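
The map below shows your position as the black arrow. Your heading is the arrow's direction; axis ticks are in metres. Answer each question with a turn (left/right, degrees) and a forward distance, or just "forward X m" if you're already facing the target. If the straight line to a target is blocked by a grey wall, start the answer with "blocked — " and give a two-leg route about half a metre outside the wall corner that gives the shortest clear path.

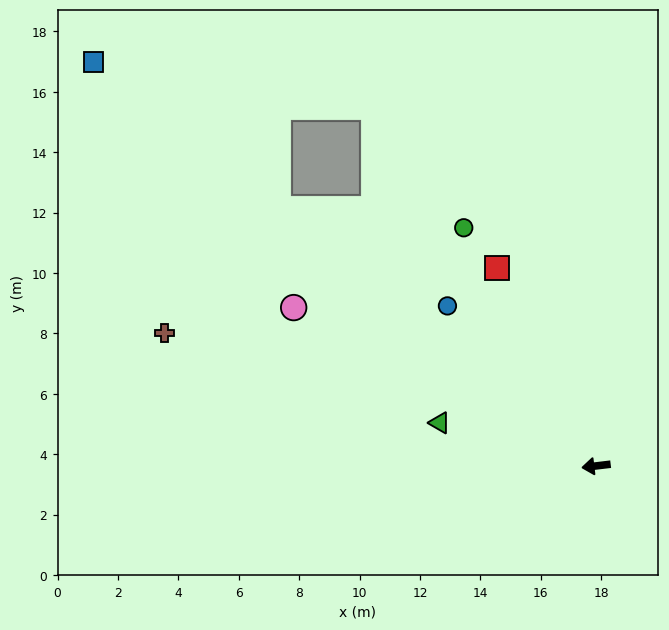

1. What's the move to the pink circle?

turn right 34°, forward 11.3 m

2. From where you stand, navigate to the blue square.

turn right 46°, forward 21.3 m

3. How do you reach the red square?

turn right 70°, forward 7.3 m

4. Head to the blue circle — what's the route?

turn right 54°, forward 7.2 m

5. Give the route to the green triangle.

turn right 22°, forward 5.4 m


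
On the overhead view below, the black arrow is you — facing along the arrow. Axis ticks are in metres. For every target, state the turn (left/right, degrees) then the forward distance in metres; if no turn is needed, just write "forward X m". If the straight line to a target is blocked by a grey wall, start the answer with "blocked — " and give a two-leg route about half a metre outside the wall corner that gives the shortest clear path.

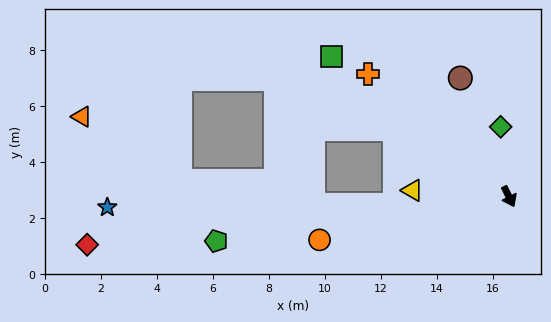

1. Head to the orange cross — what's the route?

turn right 158°, forward 6.7 m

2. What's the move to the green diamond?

turn left 160°, forward 2.5 m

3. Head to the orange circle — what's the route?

turn right 104°, forward 6.9 m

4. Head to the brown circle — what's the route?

turn left 176°, forward 4.6 m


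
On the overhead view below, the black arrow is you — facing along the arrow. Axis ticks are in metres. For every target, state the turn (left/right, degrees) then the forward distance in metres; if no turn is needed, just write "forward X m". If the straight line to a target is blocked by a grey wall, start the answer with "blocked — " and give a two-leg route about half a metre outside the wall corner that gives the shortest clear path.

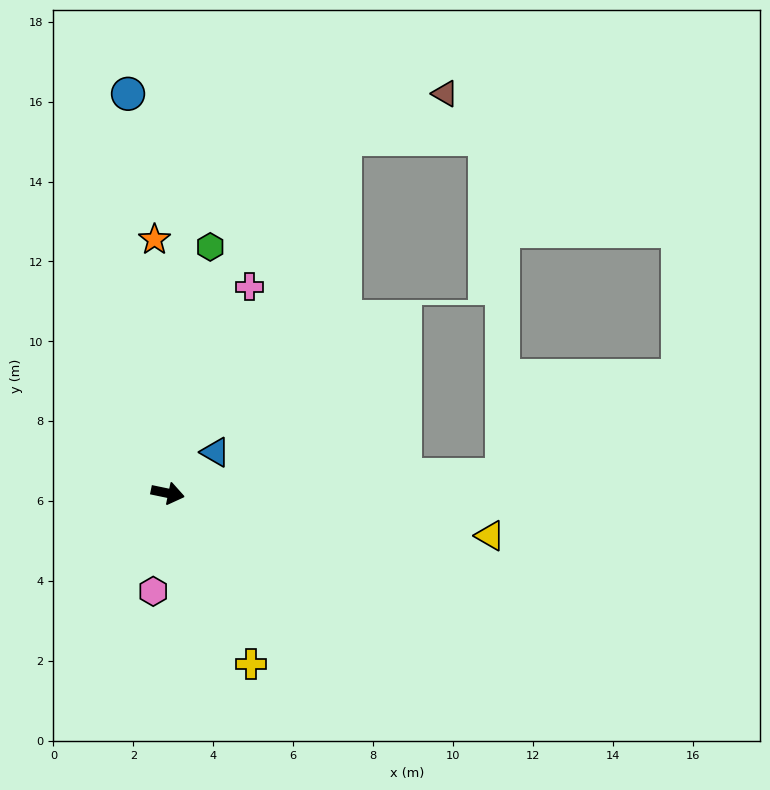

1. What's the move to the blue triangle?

turn left 53°, forward 1.6 m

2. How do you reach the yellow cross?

turn right 52°, forward 4.8 m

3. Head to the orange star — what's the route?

turn left 105°, forward 6.4 m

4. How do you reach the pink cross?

turn left 80°, forward 5.6 m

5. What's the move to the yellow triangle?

turn left 4°, forward 8.1 m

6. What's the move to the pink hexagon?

turn right 87°, forward 2.5 m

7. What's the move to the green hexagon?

turn left 92°, forward 6.3 m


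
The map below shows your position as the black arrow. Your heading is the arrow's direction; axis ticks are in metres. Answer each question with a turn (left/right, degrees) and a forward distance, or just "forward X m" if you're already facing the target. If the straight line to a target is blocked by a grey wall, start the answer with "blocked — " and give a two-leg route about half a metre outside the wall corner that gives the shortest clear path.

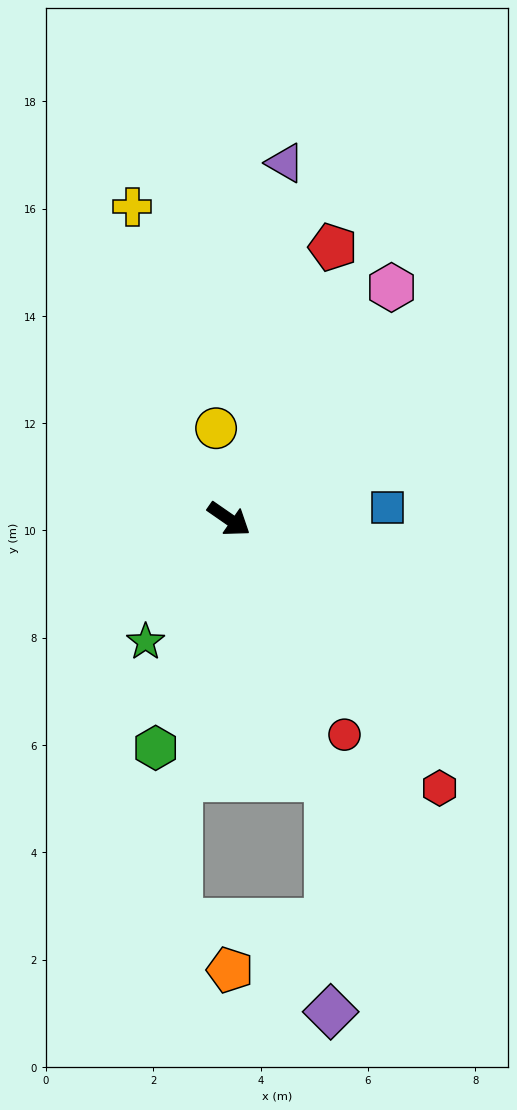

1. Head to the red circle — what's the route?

turn right 27°, forward 4.6 m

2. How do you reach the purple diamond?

blocked — turn right 34°, forward 5.2 m, then turn right 21°, forward 4.3 m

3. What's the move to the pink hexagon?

turn left 90°, forward 5.3 m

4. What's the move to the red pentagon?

turn left 104°, forward 5.4 m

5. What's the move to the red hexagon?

turn right 17°, forward 6.4 m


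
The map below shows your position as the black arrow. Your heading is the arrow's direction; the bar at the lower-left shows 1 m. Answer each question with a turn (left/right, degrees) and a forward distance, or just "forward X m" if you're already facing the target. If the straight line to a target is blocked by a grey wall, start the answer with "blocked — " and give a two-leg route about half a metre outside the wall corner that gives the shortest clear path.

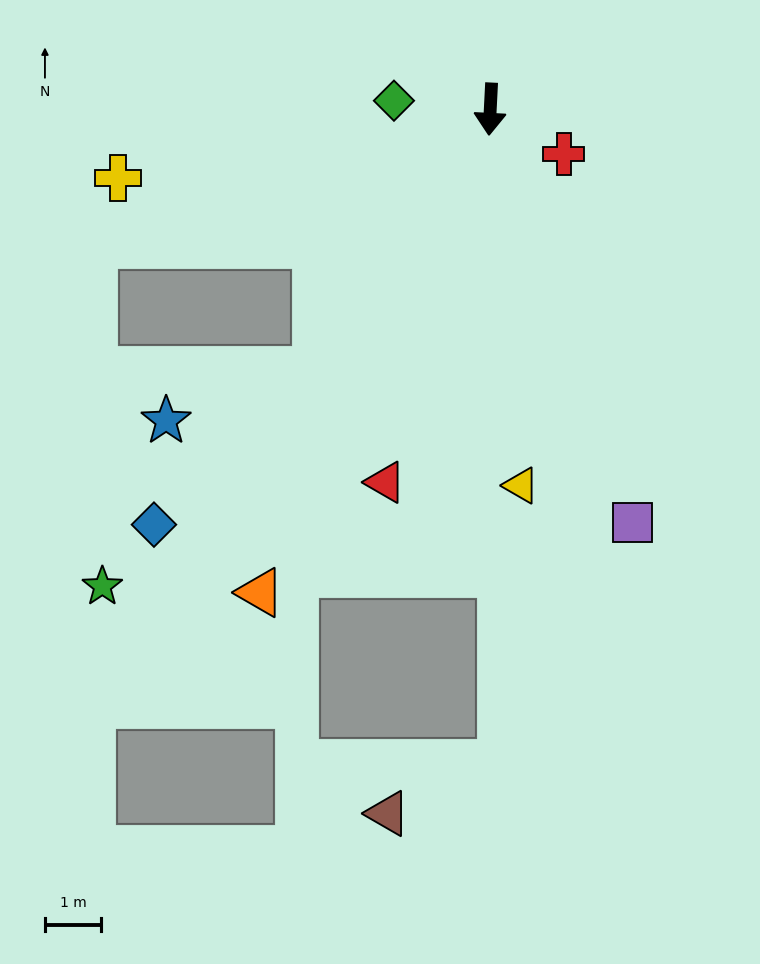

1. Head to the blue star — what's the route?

blocked — turn right 31°, forward 5.6 m, then turn right 38°, forward 2.8 m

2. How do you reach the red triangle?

turn right 13°, forward 6.9 m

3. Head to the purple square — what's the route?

turn left 22°, forward 7.8 m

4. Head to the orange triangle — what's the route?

turn right 23°, forward 9.5 m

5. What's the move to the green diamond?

turn right 92°, forward 1.7 m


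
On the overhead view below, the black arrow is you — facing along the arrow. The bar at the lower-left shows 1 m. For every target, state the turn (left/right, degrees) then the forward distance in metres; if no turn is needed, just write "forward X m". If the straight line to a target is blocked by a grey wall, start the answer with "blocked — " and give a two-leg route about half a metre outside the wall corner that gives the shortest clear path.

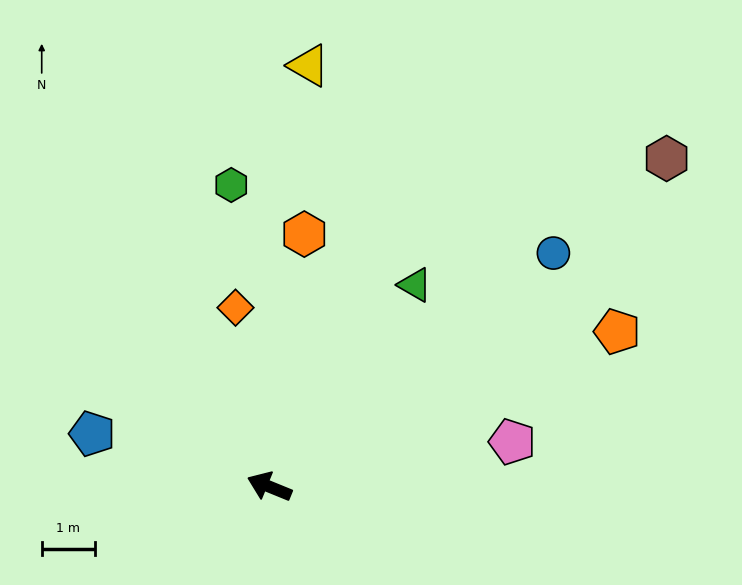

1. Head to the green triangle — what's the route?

turn right 104°, forward 4.7 m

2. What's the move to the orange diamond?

turn right 57°, forward 3.4 m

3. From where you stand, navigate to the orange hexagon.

turn right 76°, forward 4.8 m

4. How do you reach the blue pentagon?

turn left 6°, forward 3.5 m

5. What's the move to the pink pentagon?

turn right 147°, forward 4.7 m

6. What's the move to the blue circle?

turn right 118°, forward 7.0 m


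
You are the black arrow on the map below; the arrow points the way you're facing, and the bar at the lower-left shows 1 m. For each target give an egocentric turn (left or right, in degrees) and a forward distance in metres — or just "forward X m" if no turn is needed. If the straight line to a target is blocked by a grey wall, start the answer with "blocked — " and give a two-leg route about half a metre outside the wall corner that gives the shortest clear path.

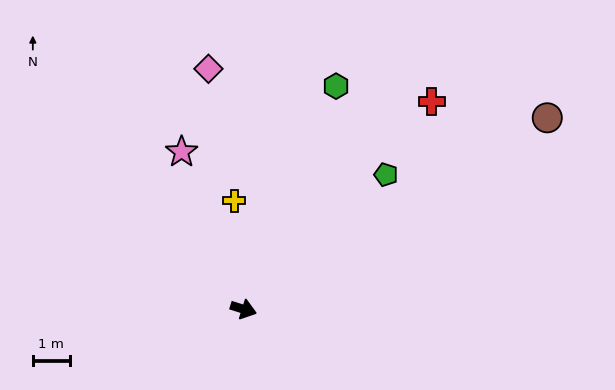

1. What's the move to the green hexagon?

turn left 85°, forward 6.6 m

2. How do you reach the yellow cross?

turn left 112°, forward 3.0 m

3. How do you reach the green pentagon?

turn left 61°, forward 5.3 m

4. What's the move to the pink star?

turn left 129°, forward 4.6 m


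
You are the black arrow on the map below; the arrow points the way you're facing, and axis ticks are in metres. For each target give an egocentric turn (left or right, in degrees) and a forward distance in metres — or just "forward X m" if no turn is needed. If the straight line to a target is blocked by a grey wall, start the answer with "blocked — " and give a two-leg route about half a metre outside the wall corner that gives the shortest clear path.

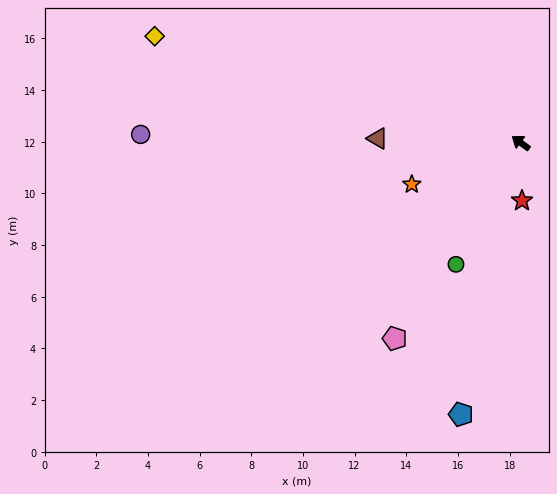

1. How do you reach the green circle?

turn left 98°, forward 5.3 m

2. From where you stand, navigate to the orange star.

turn left 57°, forward 4.5 m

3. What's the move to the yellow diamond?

turn left 20°, forward 14.8 m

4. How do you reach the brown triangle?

turn left 34°, forward 5.5 m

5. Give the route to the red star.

turn left 127°, forward 2.2 m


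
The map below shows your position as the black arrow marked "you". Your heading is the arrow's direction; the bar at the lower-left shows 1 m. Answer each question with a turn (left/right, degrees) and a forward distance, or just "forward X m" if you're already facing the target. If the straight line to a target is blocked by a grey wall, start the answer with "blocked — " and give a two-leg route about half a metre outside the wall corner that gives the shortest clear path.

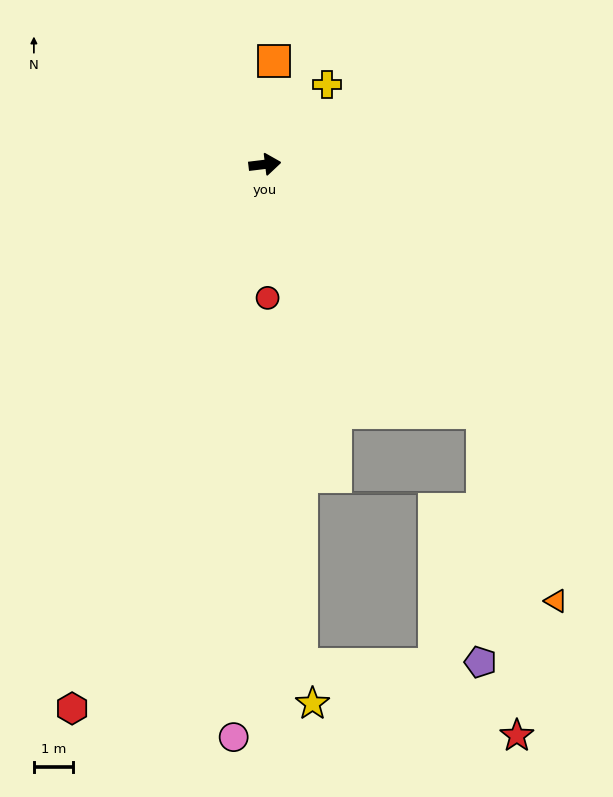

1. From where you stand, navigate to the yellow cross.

turn left 45°, forward 2.6 m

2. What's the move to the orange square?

turn left 78°, forward 2.7 m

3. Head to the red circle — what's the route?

turn right 96°, forward 3.4 m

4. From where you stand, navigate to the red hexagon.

turn right 116°, forward 14.8 m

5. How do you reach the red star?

blocked — turn right 56°, forward 8.5 m, then turn right 35°, forward 8.4 m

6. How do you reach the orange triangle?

blocked — turn right 56°, forward 8.5 m, then turn right 20°, forward 5.2 m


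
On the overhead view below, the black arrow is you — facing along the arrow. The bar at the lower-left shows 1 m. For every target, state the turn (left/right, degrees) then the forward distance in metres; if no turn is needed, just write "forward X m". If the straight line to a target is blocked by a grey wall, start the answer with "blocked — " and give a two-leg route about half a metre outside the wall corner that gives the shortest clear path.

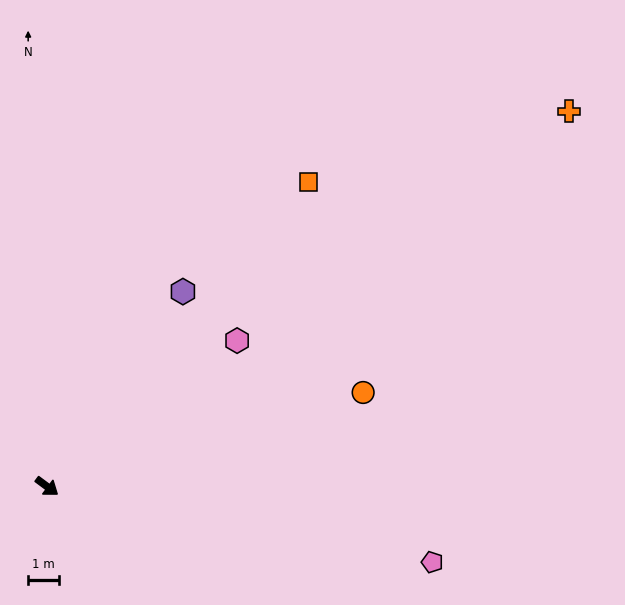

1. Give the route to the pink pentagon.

turn left 26°, forward 12.5 m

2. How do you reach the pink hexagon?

turn left 74°, forward 7.7 m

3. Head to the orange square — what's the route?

turn left 86°, forward 12.8 m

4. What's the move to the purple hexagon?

turn left 92°, forward 7.6 m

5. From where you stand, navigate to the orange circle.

turn left 53°, forward 10.5 m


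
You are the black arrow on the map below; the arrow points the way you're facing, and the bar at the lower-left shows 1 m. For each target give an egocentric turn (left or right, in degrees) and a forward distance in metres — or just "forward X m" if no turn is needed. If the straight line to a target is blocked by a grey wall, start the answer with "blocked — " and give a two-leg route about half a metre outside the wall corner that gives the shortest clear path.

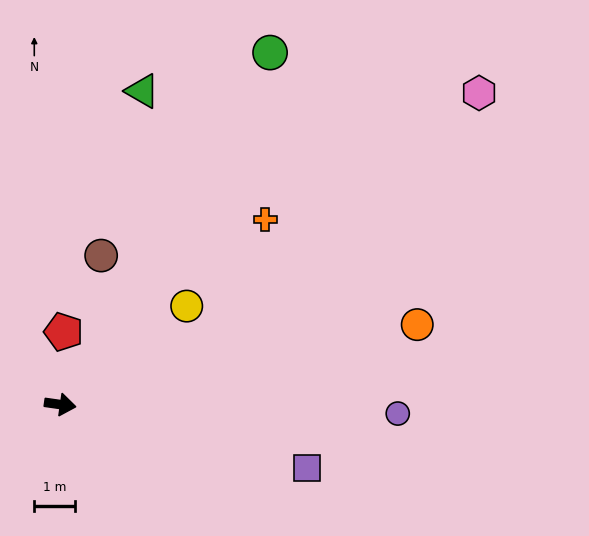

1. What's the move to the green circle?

turn left 67°, forward 10.0 m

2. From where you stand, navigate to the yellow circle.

turn left 46°, forward 3.9 m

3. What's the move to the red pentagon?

turn left 95°, forward 1.8 m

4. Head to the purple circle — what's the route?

turn left 7°, forward 8.3 m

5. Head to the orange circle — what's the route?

turn left 21°, forward 8.9 m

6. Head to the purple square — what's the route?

turn right 6°, forward 6.2 m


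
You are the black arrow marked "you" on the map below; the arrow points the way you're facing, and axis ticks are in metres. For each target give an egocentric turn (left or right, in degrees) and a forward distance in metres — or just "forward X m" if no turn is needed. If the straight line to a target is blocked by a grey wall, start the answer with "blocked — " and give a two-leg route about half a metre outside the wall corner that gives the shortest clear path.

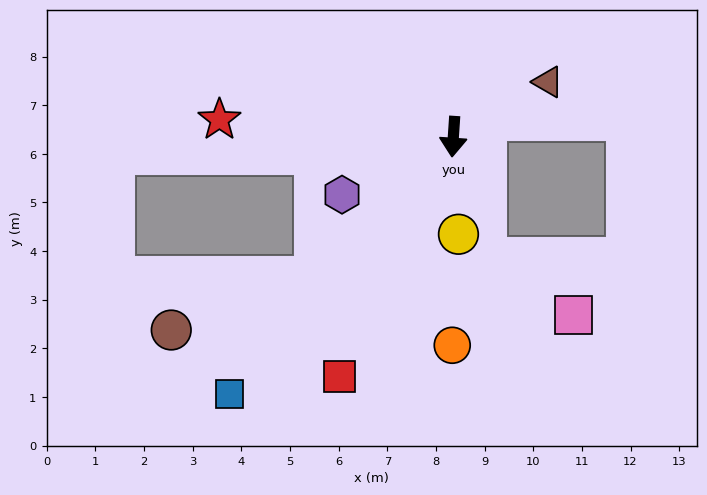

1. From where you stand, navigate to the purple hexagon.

turn right 59°, forward 2.6 m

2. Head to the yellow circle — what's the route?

turn left 7°, forward 2.0 m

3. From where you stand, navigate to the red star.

turn right 90°, forward 4.8 m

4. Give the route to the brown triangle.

turn left 124°, forward 2.2 m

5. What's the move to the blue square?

turn right 37°, forward 7.0 m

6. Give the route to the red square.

turn right 22°, forward 5.5 m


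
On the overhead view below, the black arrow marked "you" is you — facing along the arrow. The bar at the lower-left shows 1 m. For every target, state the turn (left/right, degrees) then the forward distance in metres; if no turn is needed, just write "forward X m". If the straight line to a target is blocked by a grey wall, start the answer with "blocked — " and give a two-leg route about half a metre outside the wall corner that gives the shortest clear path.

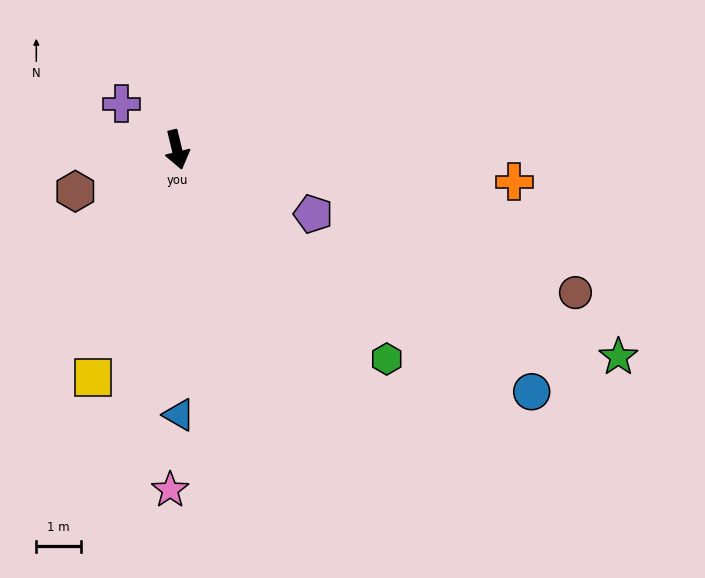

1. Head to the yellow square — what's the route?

turn right 34°, forward 5.4 m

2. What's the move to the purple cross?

turn right 143°, forward 1.6 m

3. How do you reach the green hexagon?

turn left 31°, forward 6.6 m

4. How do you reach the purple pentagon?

turn left 51°, forward 3.4 m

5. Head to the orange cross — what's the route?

turn left 71°, forward 7.5 m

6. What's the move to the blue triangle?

turn right 13°, forward 5.9 m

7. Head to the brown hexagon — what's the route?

turn right 81°, forward 2.4 m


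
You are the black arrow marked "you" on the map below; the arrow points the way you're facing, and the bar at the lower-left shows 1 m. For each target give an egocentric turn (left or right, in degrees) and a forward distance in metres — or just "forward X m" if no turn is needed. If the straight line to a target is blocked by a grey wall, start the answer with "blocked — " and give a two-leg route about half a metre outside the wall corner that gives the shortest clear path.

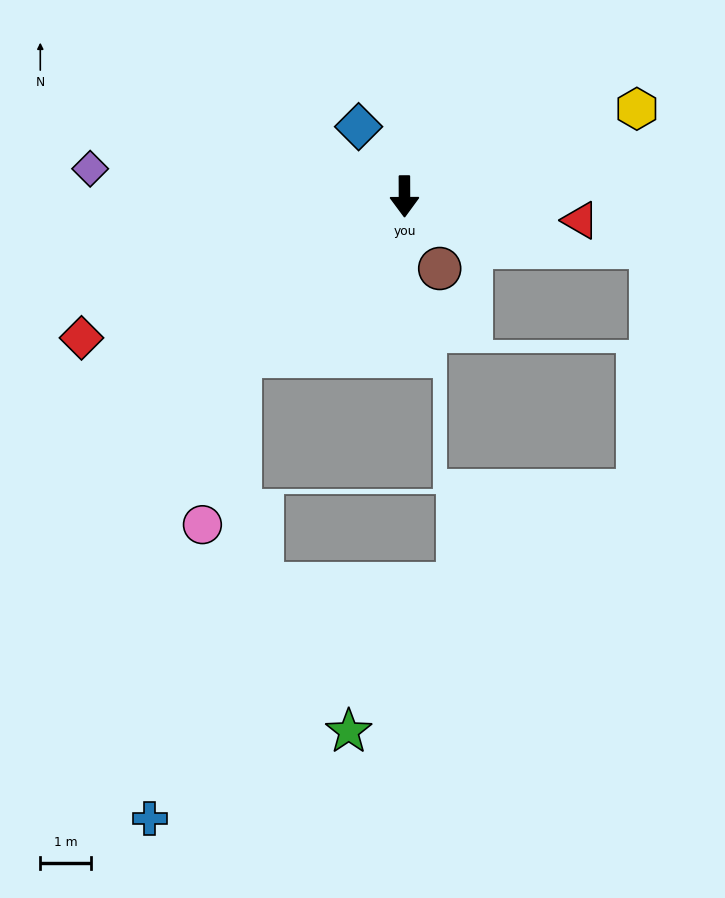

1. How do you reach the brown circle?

turn left 26°, forward 1.6 m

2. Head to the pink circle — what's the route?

blocked — turn right 46°, forward 4.5 m, then turn left 33°, forward 3.4 m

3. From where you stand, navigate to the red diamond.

turn right 67°, forward 6.9 m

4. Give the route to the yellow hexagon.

turn left 110°, forward 4.9 m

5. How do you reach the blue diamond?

turn right 147°, forward 1.6 m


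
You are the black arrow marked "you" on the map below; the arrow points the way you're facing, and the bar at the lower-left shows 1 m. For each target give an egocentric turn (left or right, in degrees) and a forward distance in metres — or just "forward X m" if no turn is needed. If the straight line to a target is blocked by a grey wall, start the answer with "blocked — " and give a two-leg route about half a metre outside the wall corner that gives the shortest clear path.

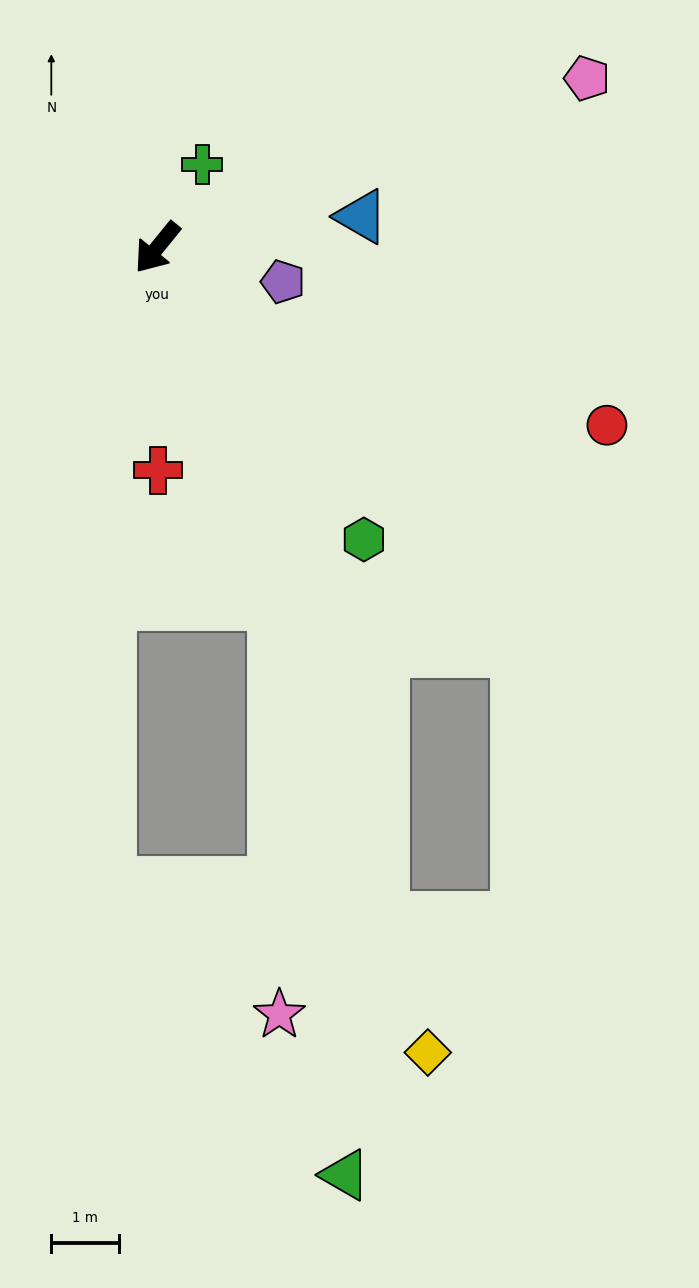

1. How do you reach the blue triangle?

turn left 138°, forward 3.1 m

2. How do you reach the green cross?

turn right 169°, forward 1.4 m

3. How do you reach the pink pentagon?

turn left 151°, forward 6.8 m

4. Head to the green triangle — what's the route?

blocked — turn left 58°, forward 5.5 m, then turn right 12°, forward 8.5 m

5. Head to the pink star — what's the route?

blocked — turn left 58°, forward 5.5 m, then turn right 19°, forward 6.1 m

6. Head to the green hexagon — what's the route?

turn left 74°, forward 5.3 m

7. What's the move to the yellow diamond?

turn left 58°, forward 12.6 m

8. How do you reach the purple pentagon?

turn left 114°, forward 1.9 m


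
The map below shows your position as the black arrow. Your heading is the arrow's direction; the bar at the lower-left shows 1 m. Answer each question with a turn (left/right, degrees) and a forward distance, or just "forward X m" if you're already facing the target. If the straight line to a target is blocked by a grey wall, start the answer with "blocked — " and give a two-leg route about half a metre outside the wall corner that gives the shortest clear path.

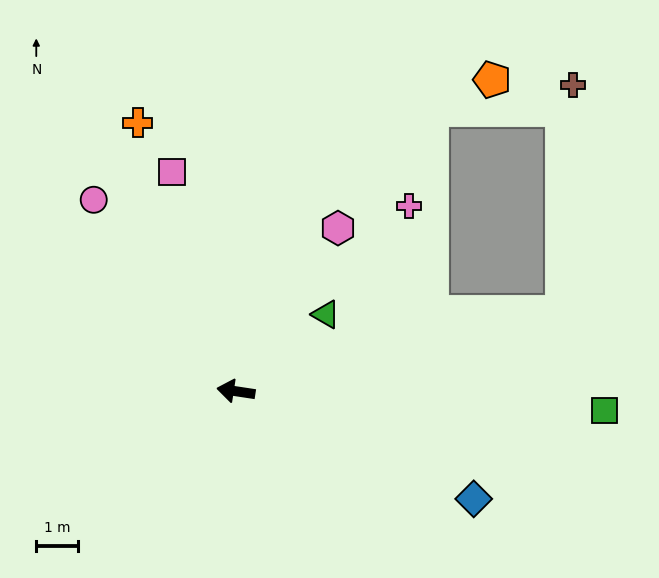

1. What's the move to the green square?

turn right 174°, forward 8.7 m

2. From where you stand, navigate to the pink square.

turn right 65°, forward 5.4 m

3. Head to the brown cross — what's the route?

blocked — turn right 158°, forward 8.0 m, then turn left 74°, forward 5.4 m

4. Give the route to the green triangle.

turn right 131°, forward 2.8 m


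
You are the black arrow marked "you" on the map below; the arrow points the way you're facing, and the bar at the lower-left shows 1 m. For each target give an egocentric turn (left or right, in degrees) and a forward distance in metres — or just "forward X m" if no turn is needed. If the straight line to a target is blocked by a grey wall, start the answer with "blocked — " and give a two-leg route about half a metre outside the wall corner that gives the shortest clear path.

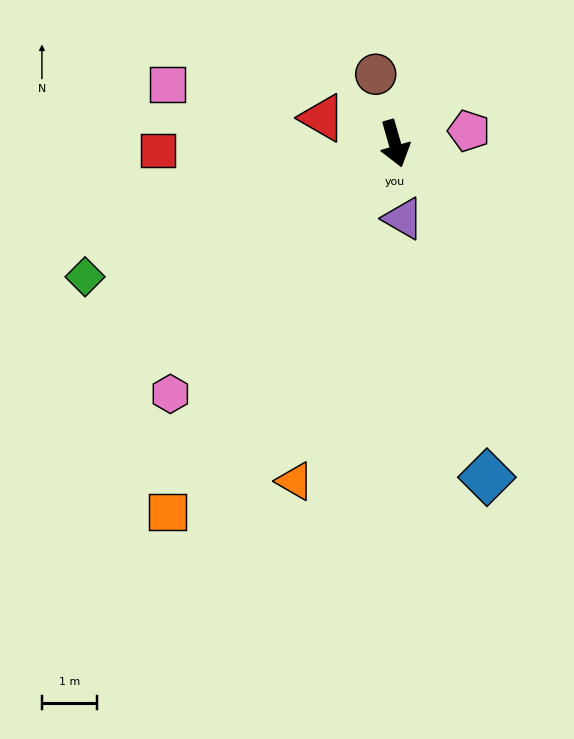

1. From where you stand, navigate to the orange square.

turn right 48°, forward 7.8 m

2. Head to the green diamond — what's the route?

turn right 83°, forward 6.1 m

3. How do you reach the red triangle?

turn right 126°, forward 1.4 m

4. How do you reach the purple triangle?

turn right 10°, forward 1.4 m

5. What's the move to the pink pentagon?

turn left 84°, forward 1.4 m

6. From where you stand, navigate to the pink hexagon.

turn right 58°, forward 6.1 m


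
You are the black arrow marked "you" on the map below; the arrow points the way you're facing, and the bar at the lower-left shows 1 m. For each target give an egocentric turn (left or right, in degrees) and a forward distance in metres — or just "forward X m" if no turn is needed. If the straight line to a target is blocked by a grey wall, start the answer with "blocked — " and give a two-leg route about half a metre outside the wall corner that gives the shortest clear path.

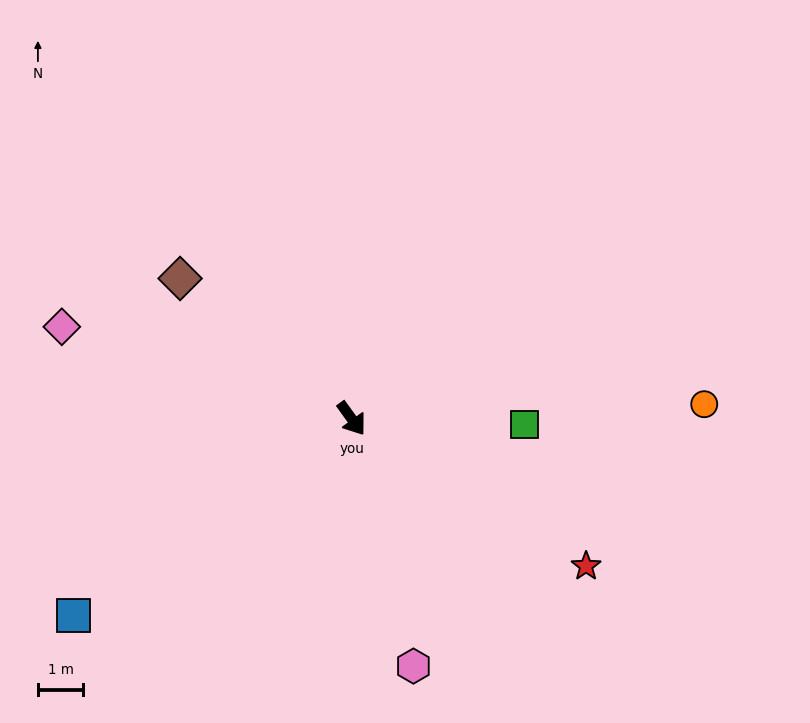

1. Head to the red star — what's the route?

turn left 22°, forward 6.1 m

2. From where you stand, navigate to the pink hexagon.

turn right 22°, forward 5.7 m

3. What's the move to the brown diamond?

turn right 165°, forward 4.9 m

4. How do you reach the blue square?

turn right 91°, forward 7.5 m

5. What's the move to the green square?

turn left 52°, forward 3.8 m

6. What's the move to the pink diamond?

turn right 143°, forward 6.7 m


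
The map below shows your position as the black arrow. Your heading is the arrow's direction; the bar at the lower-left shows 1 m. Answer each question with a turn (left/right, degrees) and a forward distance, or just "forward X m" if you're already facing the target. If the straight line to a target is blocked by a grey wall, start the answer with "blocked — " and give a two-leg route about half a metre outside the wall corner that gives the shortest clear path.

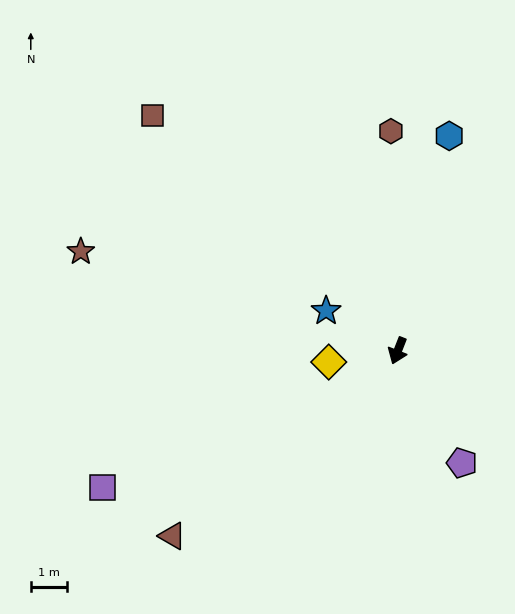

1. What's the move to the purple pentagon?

turn left 51°, forward 3.6 m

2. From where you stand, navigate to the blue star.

turn right 98°, forward 2.3 m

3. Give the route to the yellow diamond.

turn right 59°, forward 1.9 m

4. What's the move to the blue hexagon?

turn right 172°, forward 6.1 m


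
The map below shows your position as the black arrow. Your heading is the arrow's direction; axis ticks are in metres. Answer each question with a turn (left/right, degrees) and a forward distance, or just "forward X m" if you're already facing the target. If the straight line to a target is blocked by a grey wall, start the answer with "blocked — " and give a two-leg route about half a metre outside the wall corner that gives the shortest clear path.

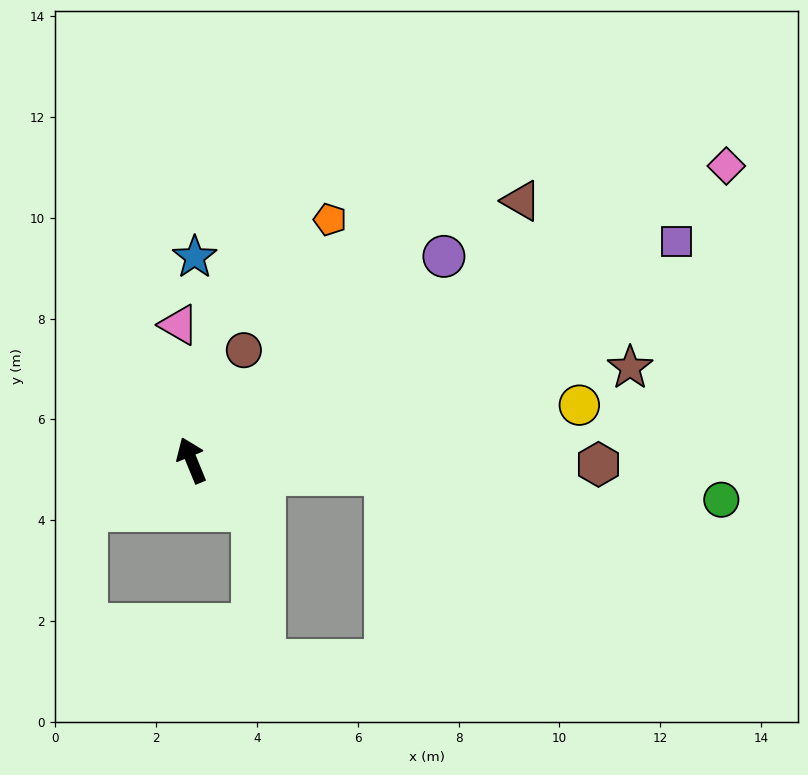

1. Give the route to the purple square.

turn right 88°, forward 10.6 m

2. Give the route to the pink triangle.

turn right 17°, forward 2.7 m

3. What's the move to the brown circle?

turn right 48°, forward 2.4 m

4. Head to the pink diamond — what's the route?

turn right 84°, forward 12.1 m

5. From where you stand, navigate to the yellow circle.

turn right 104°, forward 7.8 m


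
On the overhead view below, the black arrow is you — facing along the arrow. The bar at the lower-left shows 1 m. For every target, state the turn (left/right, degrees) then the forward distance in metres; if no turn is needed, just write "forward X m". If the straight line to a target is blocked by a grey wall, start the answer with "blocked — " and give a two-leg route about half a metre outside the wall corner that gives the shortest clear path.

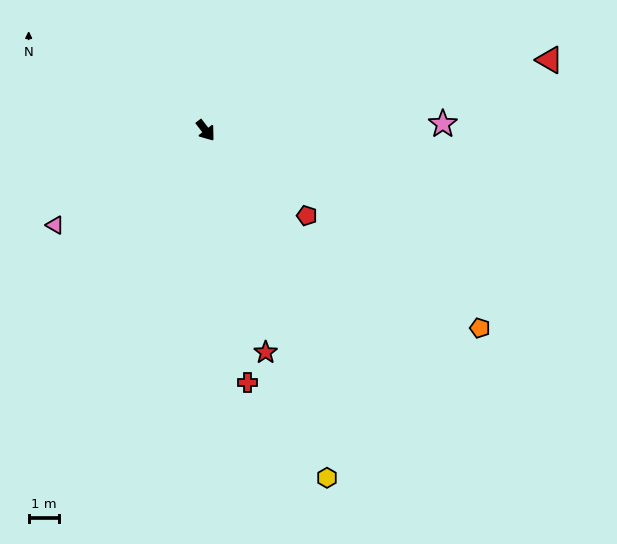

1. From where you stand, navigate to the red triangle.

turn left 64°, forward 11.6 m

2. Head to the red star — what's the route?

turn right 23°, forward 7.6 m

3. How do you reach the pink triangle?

turn right 96°, forward 5.9 m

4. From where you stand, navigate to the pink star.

turn left 54°, forward 7.9 m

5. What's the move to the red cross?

turn right 28°, forward 8.5 m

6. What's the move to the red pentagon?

turn left 12°, forward 4.4 m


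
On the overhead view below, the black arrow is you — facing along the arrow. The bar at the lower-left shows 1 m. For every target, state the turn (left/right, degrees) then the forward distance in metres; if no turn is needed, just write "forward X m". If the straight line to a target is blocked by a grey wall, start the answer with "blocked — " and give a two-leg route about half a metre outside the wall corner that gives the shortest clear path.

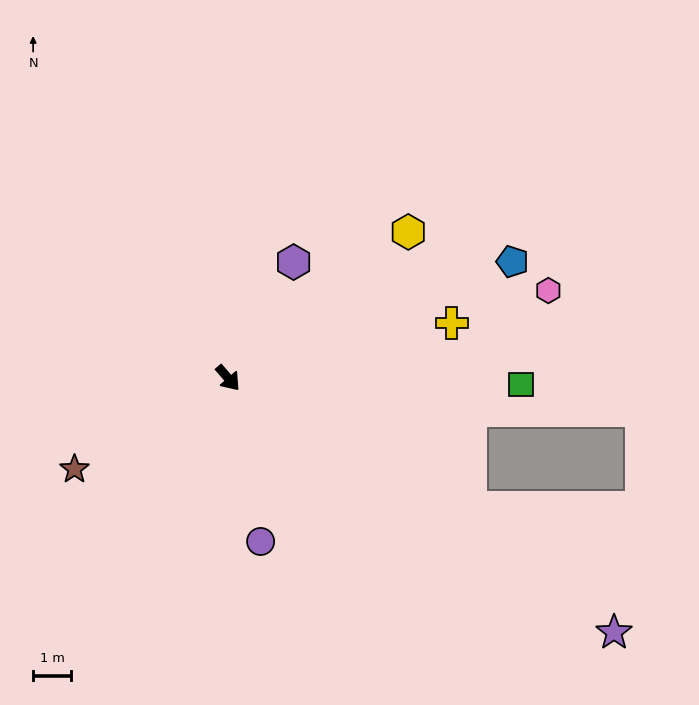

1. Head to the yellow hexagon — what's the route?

turn left 88°, forward 6.1 m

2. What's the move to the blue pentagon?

turn left 71°, forward 8.1 m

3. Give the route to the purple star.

turn left 16°, forward 12.1 m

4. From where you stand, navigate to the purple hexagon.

turn left 110°, forward 3.5 m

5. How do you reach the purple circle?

turn right 30°, forward 4.4 m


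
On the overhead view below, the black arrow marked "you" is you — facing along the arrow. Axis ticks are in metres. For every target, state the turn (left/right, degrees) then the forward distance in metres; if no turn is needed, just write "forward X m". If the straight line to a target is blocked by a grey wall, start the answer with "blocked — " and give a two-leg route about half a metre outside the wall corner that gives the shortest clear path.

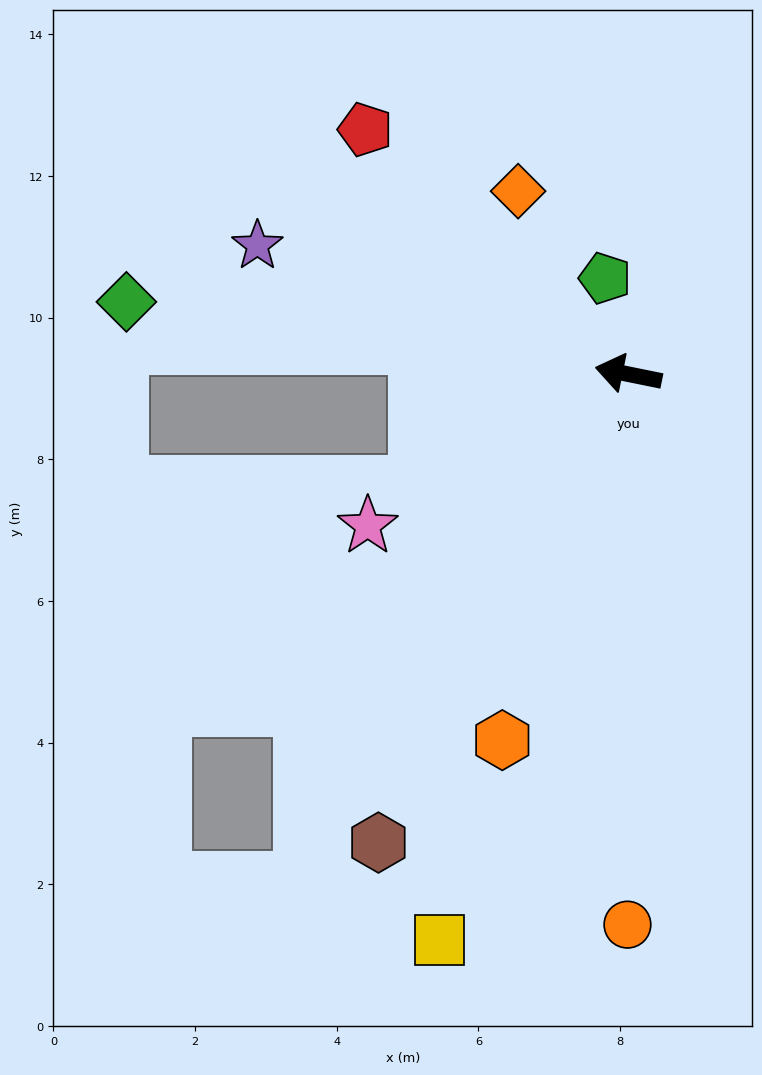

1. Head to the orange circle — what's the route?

turn left 101°, forward 7.8 m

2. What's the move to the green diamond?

turn left 3°, forward 7.2 m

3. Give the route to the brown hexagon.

turn left 73°, forward 7.5 m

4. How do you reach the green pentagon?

turn right 65°, forward 1.4 m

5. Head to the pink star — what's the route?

turn left 42°, forward 4.3 m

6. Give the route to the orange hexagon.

turn left 82°, forward 5.5 m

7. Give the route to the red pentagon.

turn right 31°, forward 5.1 m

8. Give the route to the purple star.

turn right 8°, forward 5.5 m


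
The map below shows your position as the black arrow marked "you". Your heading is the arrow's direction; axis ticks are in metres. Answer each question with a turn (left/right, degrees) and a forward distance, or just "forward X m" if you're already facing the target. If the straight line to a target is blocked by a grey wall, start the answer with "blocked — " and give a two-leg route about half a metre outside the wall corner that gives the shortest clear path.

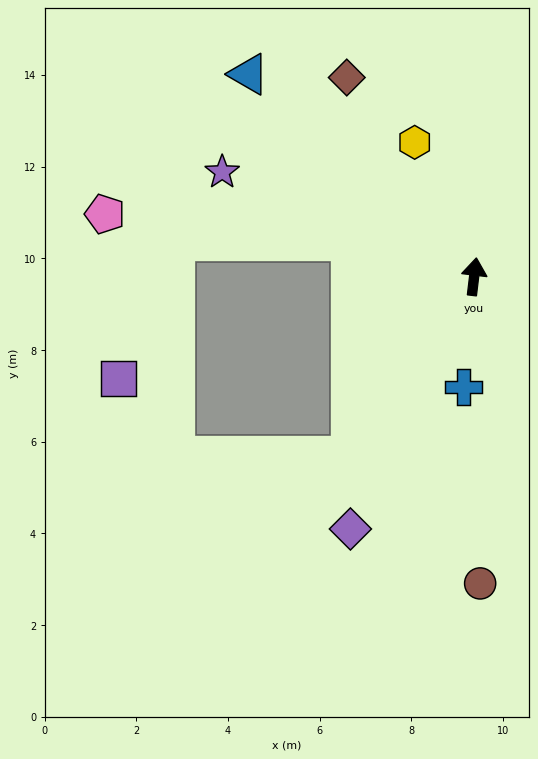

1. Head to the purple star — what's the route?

turn left 74°, forward 5.9 m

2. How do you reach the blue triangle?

turn left 55°, forward 6.6 m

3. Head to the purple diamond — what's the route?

turn left 161°, forward 6.1 m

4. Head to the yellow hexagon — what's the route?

turn left 31°, forward 3.2 m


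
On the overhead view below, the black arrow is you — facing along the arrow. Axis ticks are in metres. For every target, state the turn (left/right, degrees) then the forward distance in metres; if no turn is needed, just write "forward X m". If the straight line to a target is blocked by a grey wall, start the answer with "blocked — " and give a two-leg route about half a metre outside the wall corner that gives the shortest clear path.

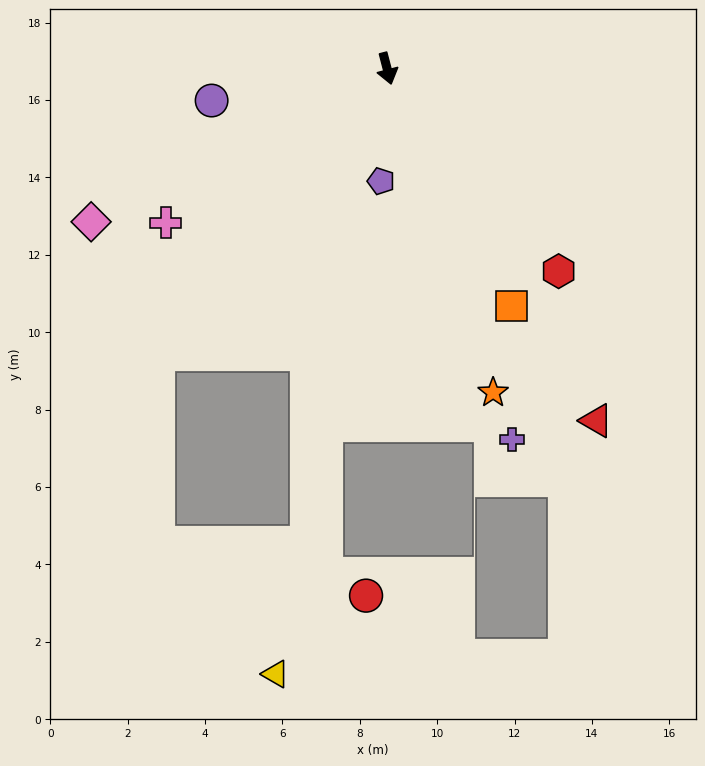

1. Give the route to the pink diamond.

turn right 77°, forward 8.6 m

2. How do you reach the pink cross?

turn right 70°, forward 7.0 m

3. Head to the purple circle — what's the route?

turn right 94°, forward 4.6 m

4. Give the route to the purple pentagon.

turn right 18°, forward 2.9 m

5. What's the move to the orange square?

turn left 13°, forward 6.9 m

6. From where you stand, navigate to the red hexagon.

turn left 26°, forward 6.9 m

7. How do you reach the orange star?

turn left 4°, forward 8.8 m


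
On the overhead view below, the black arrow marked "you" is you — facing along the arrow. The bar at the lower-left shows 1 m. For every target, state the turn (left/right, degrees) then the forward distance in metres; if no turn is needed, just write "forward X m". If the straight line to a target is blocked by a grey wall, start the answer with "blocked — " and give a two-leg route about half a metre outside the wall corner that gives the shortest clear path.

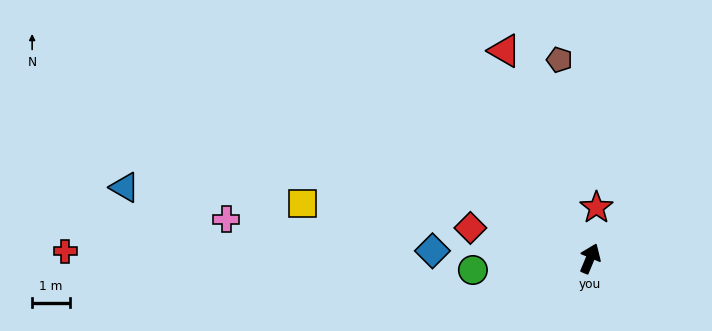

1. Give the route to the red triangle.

turn left 45°, forward 6.0 m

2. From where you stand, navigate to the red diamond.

turn left 98°, forward 3.3 m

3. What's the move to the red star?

turn left 16°, forward 1.4 m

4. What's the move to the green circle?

turn left 118°, forward 3.1 m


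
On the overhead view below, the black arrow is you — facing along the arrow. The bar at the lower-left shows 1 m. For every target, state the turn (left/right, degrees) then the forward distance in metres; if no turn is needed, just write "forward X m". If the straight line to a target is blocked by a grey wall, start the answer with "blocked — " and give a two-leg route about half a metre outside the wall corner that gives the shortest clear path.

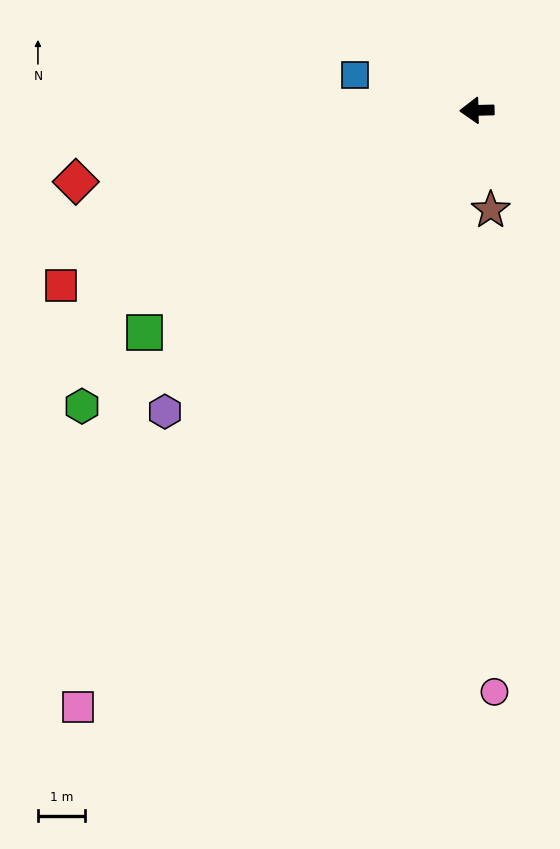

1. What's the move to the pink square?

turn left 55°, forward 15.2 m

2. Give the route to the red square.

turn left 21°, forward 9.6 m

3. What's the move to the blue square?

turn right 18°, forward 2.7 m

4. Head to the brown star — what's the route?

turn left 96°, forward 2.1 m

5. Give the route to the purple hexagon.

turn left 43°, forward 9.2 m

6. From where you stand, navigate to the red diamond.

turn left 9°, forward 8.6 m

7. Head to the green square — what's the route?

turn left 32°, forward 8.5 m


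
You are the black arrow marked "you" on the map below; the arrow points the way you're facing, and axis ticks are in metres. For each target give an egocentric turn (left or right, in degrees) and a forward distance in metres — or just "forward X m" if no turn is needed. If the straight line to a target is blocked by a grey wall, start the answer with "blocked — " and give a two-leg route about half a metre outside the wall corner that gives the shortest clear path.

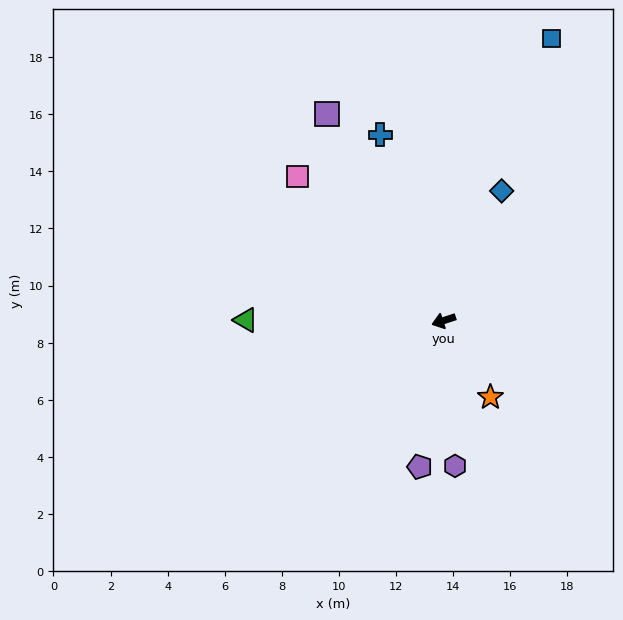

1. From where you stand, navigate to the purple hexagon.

turn left 76°, forward 5.1 m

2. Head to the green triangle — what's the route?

turn right 18°, forward 6.9 m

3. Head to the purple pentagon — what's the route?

turn left 63°, forward 5.2 m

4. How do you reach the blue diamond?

turn right 132°, forward 5.0 m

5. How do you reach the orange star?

turn left 103°, forward 3.1 m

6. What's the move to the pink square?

turn right 63°, forward 7.2 m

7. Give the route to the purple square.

turn right 79°, forward 8.3 m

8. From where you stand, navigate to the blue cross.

turn right 89°, forward 6.9 m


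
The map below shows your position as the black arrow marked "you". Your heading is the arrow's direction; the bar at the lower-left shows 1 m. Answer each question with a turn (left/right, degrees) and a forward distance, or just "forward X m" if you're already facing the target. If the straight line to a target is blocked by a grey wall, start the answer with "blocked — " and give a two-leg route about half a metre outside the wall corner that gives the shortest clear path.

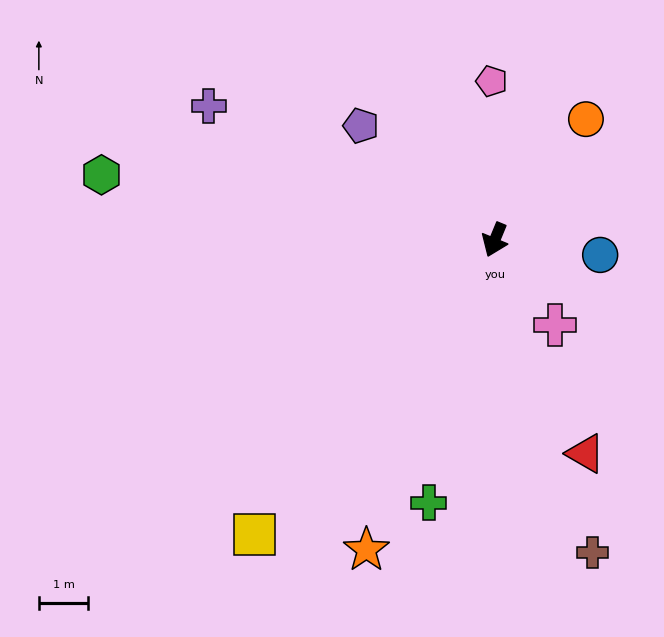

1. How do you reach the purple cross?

turn right 93°, forward 6.4 m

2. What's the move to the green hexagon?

turn right 77°, forward 8.0 m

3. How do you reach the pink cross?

turn left 58°, forward 2.1 m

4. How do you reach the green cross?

turn left 8°, forward 5.5 m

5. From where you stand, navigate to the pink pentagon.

turn right 156°, forward 3.2 m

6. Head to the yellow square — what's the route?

turn right 17°, forward 7.7 m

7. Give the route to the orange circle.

turn left 165°, forward 3.0 m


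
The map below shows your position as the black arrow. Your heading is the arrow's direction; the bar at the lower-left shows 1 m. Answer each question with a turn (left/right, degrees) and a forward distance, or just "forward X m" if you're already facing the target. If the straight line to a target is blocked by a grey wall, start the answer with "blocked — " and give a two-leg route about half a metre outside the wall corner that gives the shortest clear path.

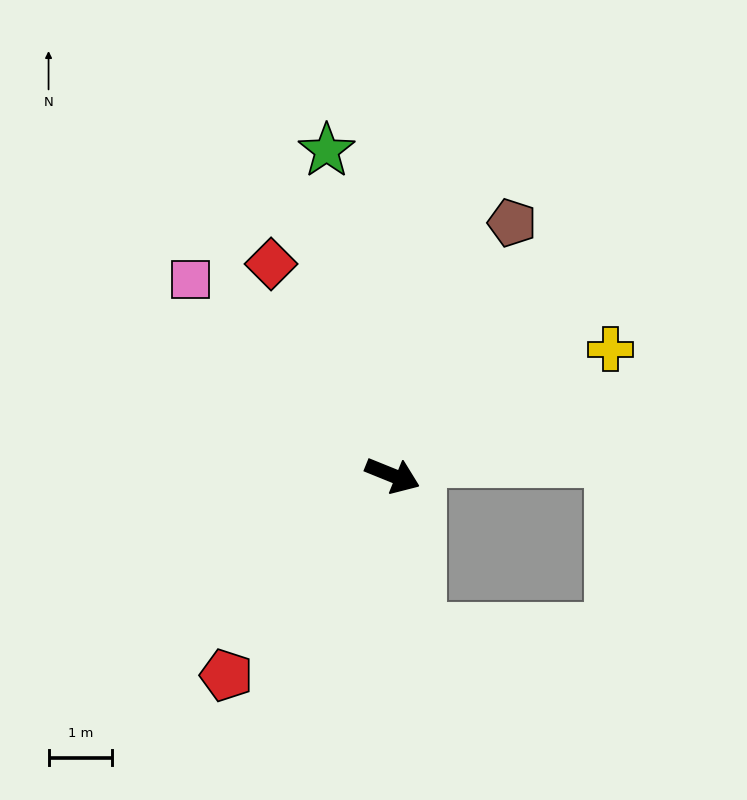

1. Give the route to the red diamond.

turn left 142°, forward 3.8 m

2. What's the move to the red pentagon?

turn right 108°, forward 4.1 m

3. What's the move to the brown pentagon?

turn left 87°, forward 4.4 m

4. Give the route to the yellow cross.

turn left 52°, forward 4.0 m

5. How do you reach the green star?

turn left 124°, forward 5.2 m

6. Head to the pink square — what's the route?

turn left 158°, forward 4.4 m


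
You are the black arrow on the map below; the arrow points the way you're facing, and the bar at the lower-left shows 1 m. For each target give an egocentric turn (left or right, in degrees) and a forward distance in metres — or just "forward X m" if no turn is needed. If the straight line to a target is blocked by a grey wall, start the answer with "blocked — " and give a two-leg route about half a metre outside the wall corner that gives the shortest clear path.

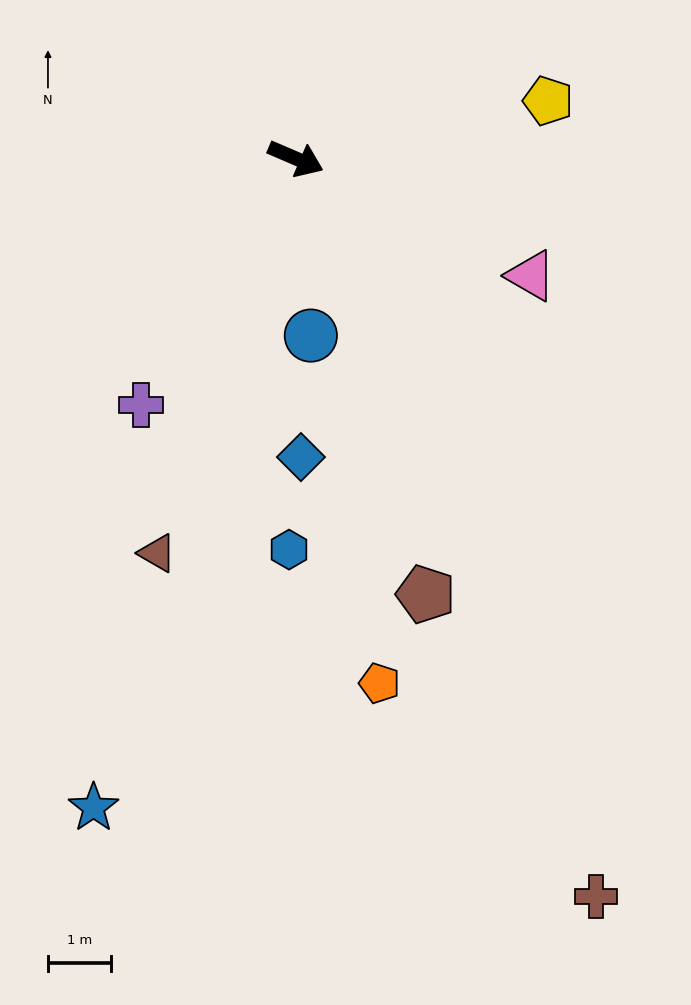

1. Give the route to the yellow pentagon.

turn left 36°, forward 4.1 m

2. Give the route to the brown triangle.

turn right 86°, forward 6.7 m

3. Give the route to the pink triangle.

turn right 3°, forward 4.2 m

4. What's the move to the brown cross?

turn right 45°, forward 12.7 m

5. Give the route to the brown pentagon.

turn right 50°, forward 7.3 m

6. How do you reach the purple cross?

turn right 99°, forward 4.7 m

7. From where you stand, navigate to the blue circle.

turn right 62°, forward 2.8 m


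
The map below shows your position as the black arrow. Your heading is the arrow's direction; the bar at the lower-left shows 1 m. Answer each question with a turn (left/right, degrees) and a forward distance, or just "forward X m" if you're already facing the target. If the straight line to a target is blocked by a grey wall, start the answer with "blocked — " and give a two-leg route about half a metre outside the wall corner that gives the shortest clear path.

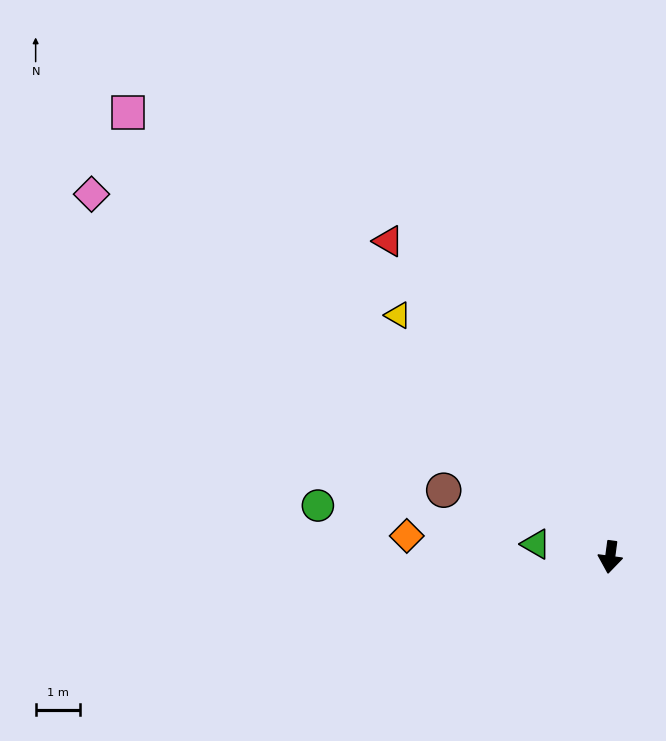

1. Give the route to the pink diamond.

turn right 117°, forward 14.3 m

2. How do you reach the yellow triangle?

turn right 131°, forward 7.3 m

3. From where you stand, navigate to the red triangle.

turn right 137°, forward 8.7 m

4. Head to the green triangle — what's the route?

turn right 92°, forward 1.7 m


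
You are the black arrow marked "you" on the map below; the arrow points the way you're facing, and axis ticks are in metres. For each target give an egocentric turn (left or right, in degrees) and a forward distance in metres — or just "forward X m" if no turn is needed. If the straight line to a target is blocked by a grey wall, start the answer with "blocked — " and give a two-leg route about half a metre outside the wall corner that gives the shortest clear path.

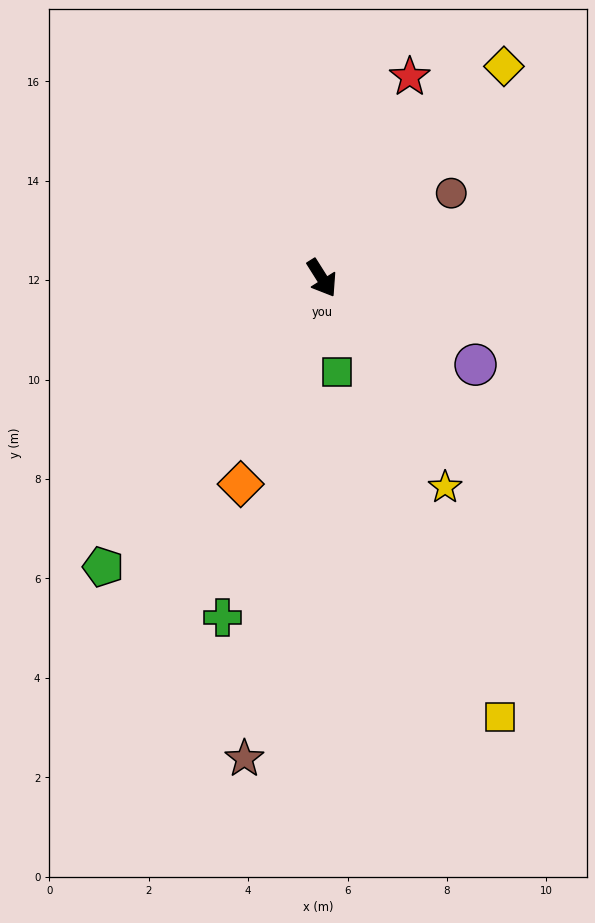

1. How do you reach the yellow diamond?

turn left 107°, forward 5.6 m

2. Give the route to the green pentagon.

turn right 69°, forward 7.3 m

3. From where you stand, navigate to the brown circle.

turn left 91°, forward 3.1 m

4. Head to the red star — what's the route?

turn left 124°, forward 4.4 m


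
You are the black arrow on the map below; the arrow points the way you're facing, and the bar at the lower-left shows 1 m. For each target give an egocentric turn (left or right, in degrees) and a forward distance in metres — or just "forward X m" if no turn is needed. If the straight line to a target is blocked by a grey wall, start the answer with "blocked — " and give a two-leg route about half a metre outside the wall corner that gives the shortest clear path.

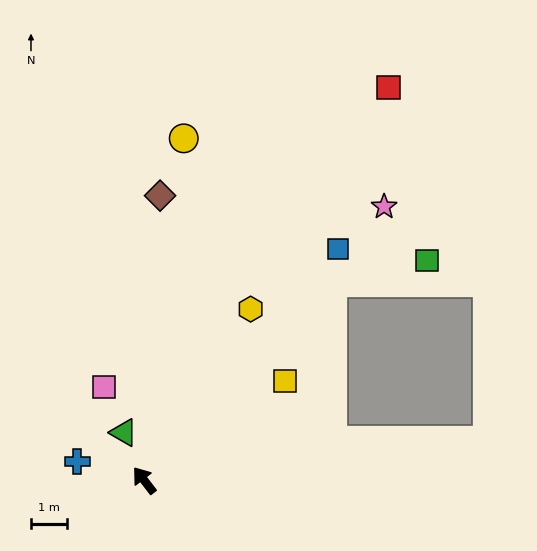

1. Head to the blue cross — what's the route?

turn left 37°, forward 1.9 m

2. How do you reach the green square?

blocked — turn right 81°, forward 7.5 m, then turn right 34°, forward 2.7 m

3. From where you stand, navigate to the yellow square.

turn right 92°, forward 4.7 m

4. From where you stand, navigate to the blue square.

turn right 78°, forward 8.3 m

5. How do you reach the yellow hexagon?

turn right 69°, forward 5.5 m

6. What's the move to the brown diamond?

turn right 41°, forward 7.8 m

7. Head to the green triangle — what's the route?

turn right 14°, forward 1.4 m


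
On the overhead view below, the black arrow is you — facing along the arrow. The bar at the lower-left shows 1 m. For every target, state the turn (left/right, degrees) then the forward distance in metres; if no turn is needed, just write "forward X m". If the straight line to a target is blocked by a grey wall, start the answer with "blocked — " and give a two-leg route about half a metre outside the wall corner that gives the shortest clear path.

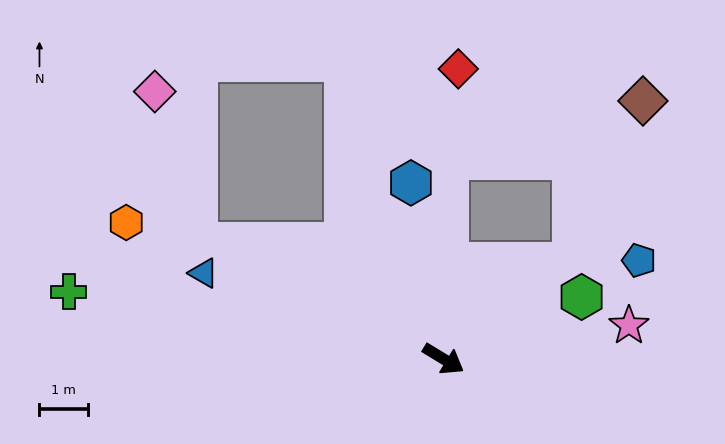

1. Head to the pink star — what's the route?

turn left 42°, forward 3.9 m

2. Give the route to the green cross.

turn right 159°, forward 7.8 m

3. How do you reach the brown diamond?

blocked — turn left 68°, forward 3.3 m, then turn left 30°, forward 3.6 m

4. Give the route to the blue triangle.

turn right 168°, forward 5.2 m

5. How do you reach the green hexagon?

turn left 55°, forward 3.1 m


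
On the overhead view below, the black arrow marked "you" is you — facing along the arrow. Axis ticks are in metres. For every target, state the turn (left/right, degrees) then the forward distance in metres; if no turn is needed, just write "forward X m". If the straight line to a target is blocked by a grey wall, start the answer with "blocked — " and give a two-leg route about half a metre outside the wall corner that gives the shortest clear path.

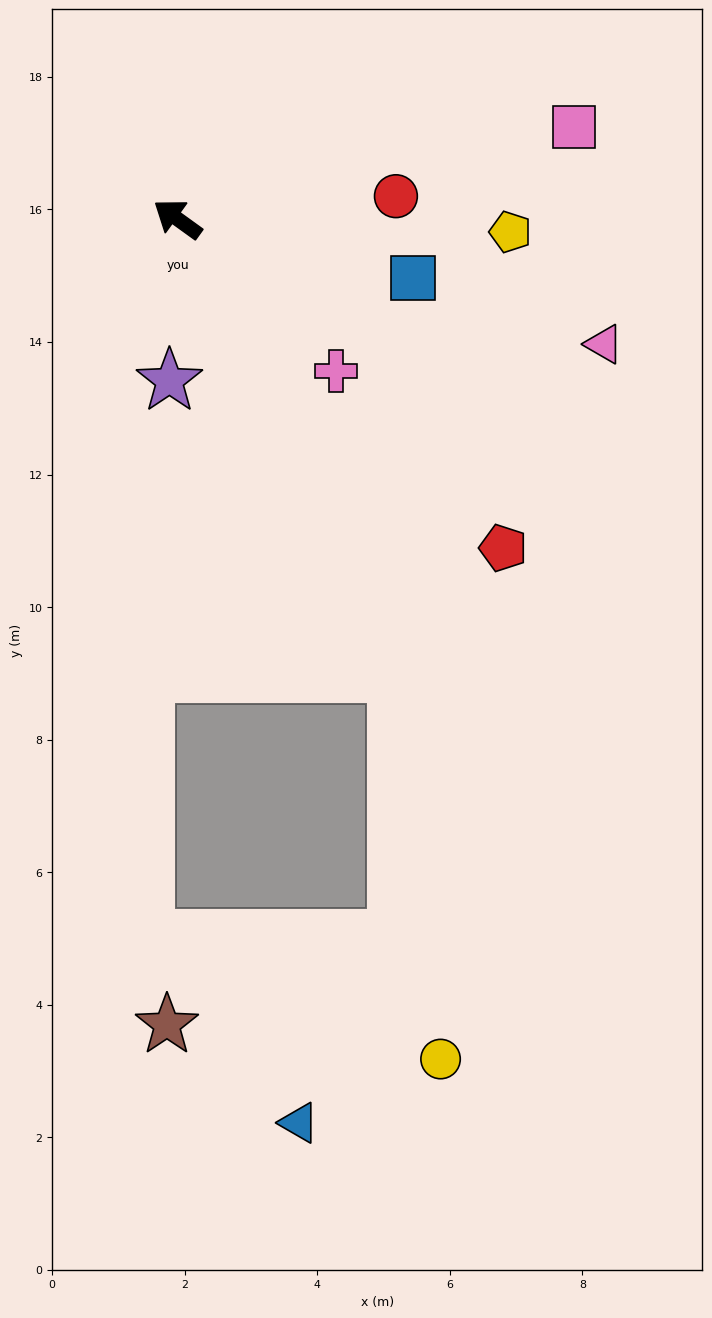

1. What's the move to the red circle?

turn right 138°, forward 3.3 m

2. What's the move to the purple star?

turn left 123°, forward 2.4 m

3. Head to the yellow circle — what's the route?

blocked — turn left 151°, forward 7.6 m, then turn right 19°, forward 5.8 m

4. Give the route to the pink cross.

turn left 172°, forward 3.3 m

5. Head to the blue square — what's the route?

turn right 158°, forward 3.7 m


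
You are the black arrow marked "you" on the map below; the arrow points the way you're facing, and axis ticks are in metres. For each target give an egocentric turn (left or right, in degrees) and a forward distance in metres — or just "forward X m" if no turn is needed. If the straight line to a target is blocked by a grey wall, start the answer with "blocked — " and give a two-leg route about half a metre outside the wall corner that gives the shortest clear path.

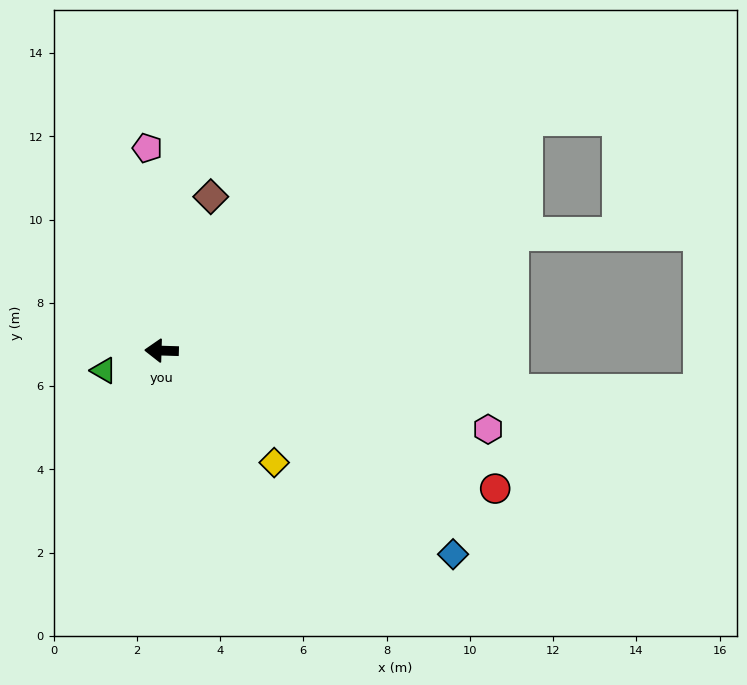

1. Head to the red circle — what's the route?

turn left 159°, forward 8.7 m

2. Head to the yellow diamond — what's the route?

turn left 137°, forward 3.8 m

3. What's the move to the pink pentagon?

turn right 84°, forward 4.9 m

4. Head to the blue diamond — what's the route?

turn left 147°, forward 8.5 m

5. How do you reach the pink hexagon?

turn left 168°, forward 8.1 m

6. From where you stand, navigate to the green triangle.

turn left 21°, forward 1.5 m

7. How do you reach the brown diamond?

turn right 106°, forward 3.9 m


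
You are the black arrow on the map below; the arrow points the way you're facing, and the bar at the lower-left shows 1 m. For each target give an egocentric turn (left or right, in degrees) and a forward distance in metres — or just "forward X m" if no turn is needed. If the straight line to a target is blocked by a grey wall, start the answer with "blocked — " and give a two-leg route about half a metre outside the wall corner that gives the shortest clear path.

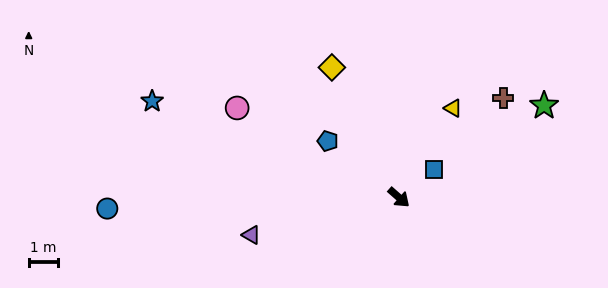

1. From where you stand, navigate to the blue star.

turn right 160°, forward 8.9 m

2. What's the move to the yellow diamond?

turn left 159°, forward 4.9 m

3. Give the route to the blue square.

turn left 80°, forward 1.5 m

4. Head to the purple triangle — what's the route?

turn right 124°, forward 5.1 m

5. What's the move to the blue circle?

turn right 136°, forward 9.8 m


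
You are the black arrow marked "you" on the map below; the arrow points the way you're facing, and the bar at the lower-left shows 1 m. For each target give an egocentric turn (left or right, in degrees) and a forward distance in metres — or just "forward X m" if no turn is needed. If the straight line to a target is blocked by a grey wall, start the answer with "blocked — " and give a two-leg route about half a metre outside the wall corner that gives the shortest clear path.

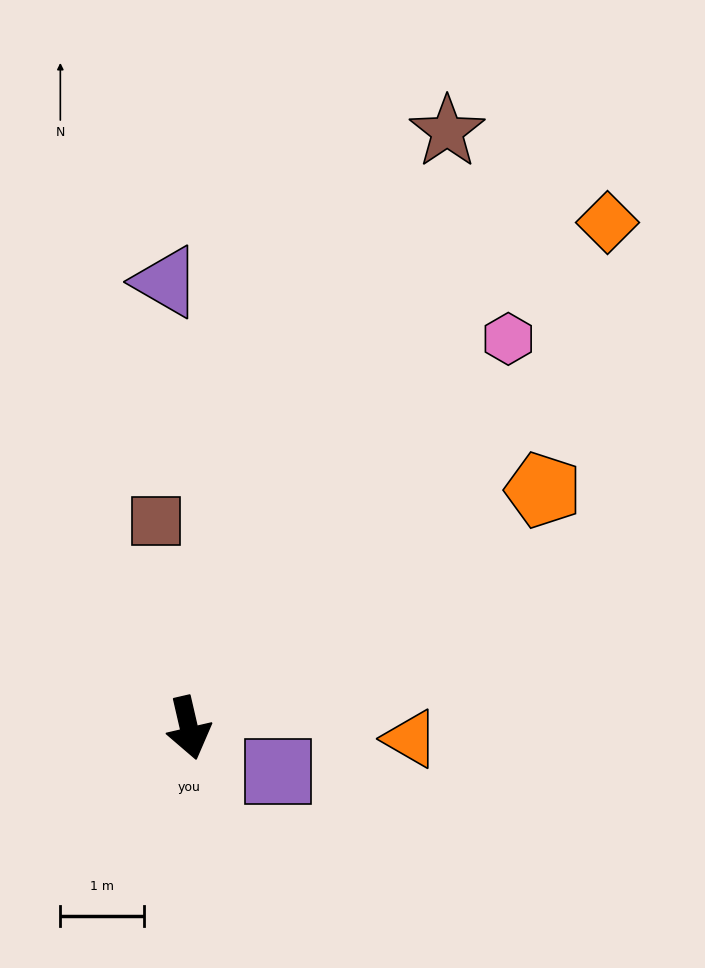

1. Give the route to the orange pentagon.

turn left 111°, forward 5.1 m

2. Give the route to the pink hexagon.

turn left 128°, forward 6.0 m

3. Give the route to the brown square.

turn left 176°, forward 2.5 m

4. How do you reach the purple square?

turn left 51°, forward 1.2 m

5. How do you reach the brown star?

turn left 144°, forward 7.7 m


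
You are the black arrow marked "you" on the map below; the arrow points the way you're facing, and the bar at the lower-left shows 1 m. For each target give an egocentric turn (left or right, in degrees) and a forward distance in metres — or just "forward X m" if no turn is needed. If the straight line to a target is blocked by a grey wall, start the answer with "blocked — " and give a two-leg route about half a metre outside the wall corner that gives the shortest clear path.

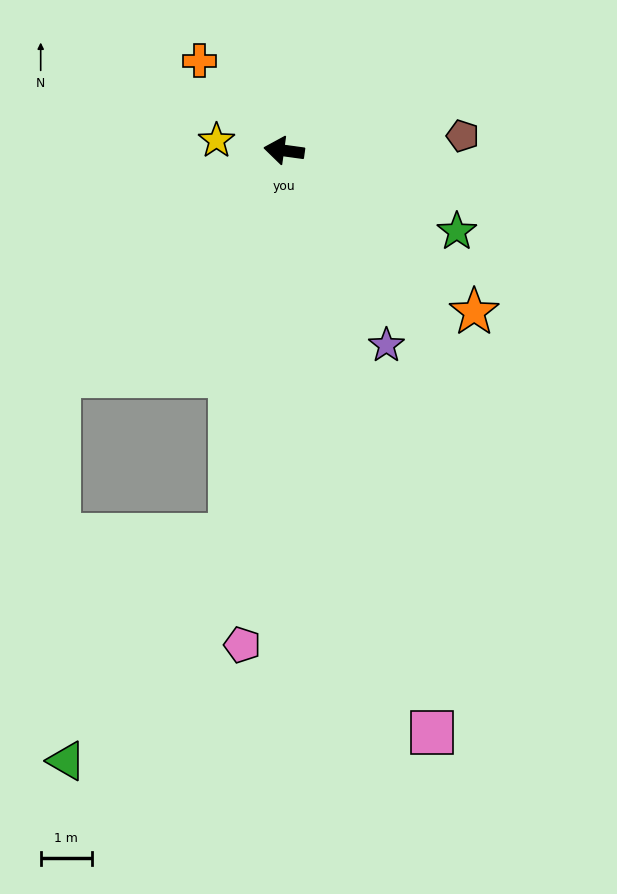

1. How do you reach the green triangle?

blocked — turn left 90°, forward 7.6 m, then turn right 28°, forward 5.4 m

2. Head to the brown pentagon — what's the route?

turn right 167°, forward 3.5 m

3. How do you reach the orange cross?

turn right 39°, forward 2.4 m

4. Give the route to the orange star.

turn left 148°, forward 4.9 m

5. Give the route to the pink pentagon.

turn left 93°, forward 9.7 m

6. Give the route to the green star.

turn left 163°, forward 3.7 m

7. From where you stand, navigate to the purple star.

turn left 126°, forward 4.3 m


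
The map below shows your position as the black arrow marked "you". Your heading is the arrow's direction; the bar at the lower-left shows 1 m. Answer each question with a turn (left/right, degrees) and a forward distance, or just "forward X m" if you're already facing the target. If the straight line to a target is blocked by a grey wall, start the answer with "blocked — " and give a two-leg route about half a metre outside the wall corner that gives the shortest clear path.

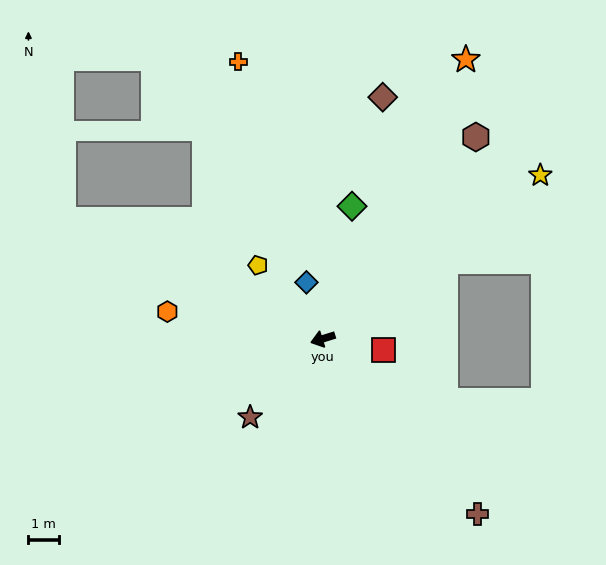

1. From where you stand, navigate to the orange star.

turn right 134°, forward 10.4 m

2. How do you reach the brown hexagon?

turn right 144°, forward 8.4 m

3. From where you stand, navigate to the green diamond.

turn right 120°, forward 4.5 m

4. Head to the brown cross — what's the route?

turn left 114°, forward 7.7 m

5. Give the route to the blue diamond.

turn right 91°, forward 1.9 m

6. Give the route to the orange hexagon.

turn right 27°, forward 5.2 m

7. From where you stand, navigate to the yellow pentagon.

turn right 66°, forward 3.2 m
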